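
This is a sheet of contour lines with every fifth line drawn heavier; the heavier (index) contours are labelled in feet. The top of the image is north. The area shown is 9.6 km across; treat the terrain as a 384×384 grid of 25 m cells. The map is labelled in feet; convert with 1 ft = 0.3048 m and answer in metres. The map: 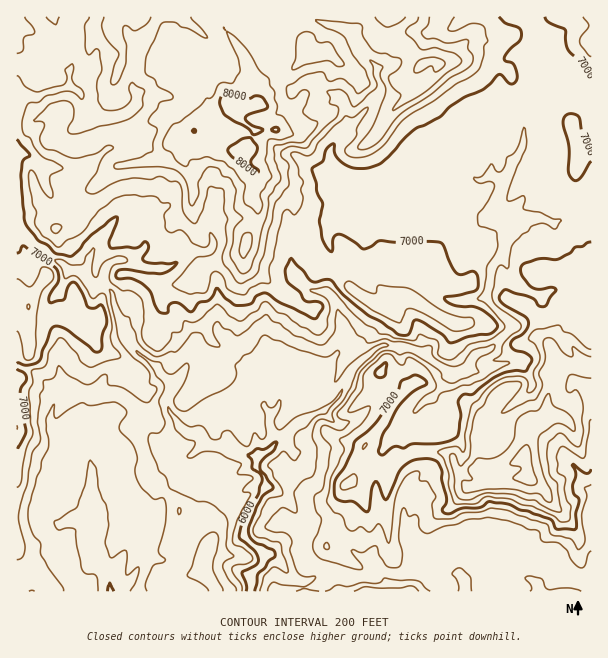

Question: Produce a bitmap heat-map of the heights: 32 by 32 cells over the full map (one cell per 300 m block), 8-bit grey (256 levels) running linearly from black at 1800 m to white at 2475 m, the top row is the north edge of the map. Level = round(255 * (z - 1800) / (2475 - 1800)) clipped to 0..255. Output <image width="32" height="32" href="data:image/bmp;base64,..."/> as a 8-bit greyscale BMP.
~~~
<image width="32" height="32" href="data:image/bmp;base64,Qk02CAAAAAAAADYEAAAoAAAAIAAAACAAAAABAAgAAAAAAAAEAAATCwAAEwsAAAABAAAAAAAAAAAAAAEBAQACAgIAAwMDAAQEBAAFBQUABgYGAAcHBwAICAgACQkJAAoKCgALCwsADAwMAA0NDQAODg4ADw8PABAQEAAREREAEhISABMTEwAUFBQAFRUVABYWFgAXFxcAGBgYABkZGQAaGhoAGxsbABwcHAAdHR0AHh4eAB8fHwAgICAAISEhACIiIgAjIyMAJCQkACUlJQAmJiYAJycnACgoKAApKSkAKioqACsrKwAsLCwALS0tAC4uLgAvLy8AMDAwADExMQAyMjIAMzMzADQ0NAA1NTUANjY2ADc3NwA4ODgAOTk5ADo6OgA7OzsAPDw8AD09PQA+Pj4APz8/AEBAQABBQUEAQkJCAENDQwBEREQARUVFAEZGRgBHR0cASEhIAElJSQBKSkoAS0tLAExMTABNTU0ATk5OAE9PTwBQUFAAUVFRAFJSUgBTU1MAVFRUAFVVVQBWVlYAV1dXAFhYWABZWVkAWlpaAFtbWwBcXFwAXV1dAF5eXgBfX18AYGBgAGFhYQBiYmIAY2NjAGRkZABlZWUAZmZmAGdnZwBoaGgAaWlpAGpqagBra2sAbGxsAG1tbQBubm4Ab29vAHBwcABxcXEAcnJyAHNzcwB0dHQAdXV1AHZ2dgB3d3cAeHh4AHl5eQB6enoAe3t7AHx8fAB9fX0Afn5+AH9/fwCAgIAAgYGBAIKCggCDg4MAhISEAIWFhQCGhoYAh4eHAIiIiACJiYkAioqKAIuLiwCMjIwAjY2NAI6OjgCPj48AkJCQAJGRkQCSkpIAk5OTAJSUlACVlZUAlpaWAJeXlwCYmJgAmZmZAJqamgCbm5sAnJycAJ2dnQCenp4An5+fAKCgoAChoaEAoqKiAKOjowCkpKQApaWlAKampgCnp6cAqKioAKmpqQCqqqoAq6urAKysrACtra0Arq6uAK+vrwCwsLAAsbGxALKysgCzs7MAtLS0ALW1tQC2trYAt7e3ALi4uAC5ubkAurq6ALu7uwC8vLwAvb29AL6+vgC/v78AwMDAAMHBwQDCwsIAw8PDAMTExADFxcUAxsbGAMfHxwDIyMgAycnJAMrKygDLy8sAzMzMAM3NzQDOzs4Az8/PANDQ0ADR0dEA0tLSANPT0wDU1NQA1dXVANbW1gDX19cA2NjYANnZ2QDa2toA29vbANzc3ADd3d0A3t7eAN/f3wDg4OAA4eHhAOLi4gDj4+MA5OTkAOXl5QDm5uYA5+fnAOjo6ADp6ekA6urqAOvr6wDs7OwA7e3tAO7u7gDv7+8A8PDwAPHx8QDy8vIA8/PzAPT09AD19fUA9vb2APf39wD4+PgA+fn5APr6+gD7+/sA/Pz8AP39/QD+/v4A////ADs+NiggESI/TEtUSBwXNzQ6OzozMC82PTg7Pjw5OTw+Rj0qIxgaJDNCTFk8IAwbN0NLUUlMTEFAPD08PDw8Q09PNicgGiQnLkJHVkMfDBw9UWFVU11ORUVAPj9AQ0hUYUYsIh8cJSkvQkpLQBEpOkBJX2VnZ09QUUpFRklRZX5pQicjIB4lLDFARz84IRo3OktkcnpyVFdxem9jbYKdn2lNKyYiISYxOzs4NTInEB44SXCNhH1eX3GruayywsSXblsyKiQiKjY9NzMzMCQRJzM7Y5CKhnJoerDK1dnbuZB5ZTstJSQqNjoyKCkkFgwgIzVTfYyDhYKOprvE1NmujZB3RyslJzE7OTMiGRskHREgOlhuiXx1d3mGsLfC0rWppXtEMy4rMz4/LSgtLjApIx4qQVhugW9scn2rs7vMzsWqc0o/Ozo6RkouQDc0MigkLi8sV2t3emlse5e2rrDEt6l4UkRMTFBYUS4/SD80LywvMDQ2bneAfWFebpivmbeup35nVGBjXV5BQDxJQzcyMTMzNjZXem9qUU9OZXWEtLKzl39fb31mRl9aSEtKQDc1OkNAQEJMTE1mcFdYd4mvq6CdiniLillNc2xcVE5TQURXaFdJXW+CcYKTiHljiJyVhqSLiY2GV1lyenZpYnBdY3aAYWCCmZeSmI6JcHGBhIaDoY97g2VZZX2KkYuAkn+Gg3FlipmbnpWFfnNsgX19hYySmXZjXHF9goqfn5i1oot2goGNi4+OioeBfWhxg4mNjod/cm9sanKAhIuardK1j4KOgYaEjIyMhHt4aGt8f4GEcoSaiXKAgoWQkpmm1sSVjIt+f3t/fn9+eXFrZG5zdnx7naahiYCHjZeln6fHzJ6QhXh0eHp4eHt2amJgY2hrcIKXmaCdjoqPmLesq8/ZqpmFd3BxcnR3eXRsYmRpcXZ2iJWbpa+moKKkvray0+HAoIR3c3Jwcnd3dG1mZ2x2e3uGjZifrL6+vsLTxs3n6sacgHl8fnhxdHNtbGdlbXF8f3+gr7SvsrjF2uTm7PXqv6KXf5aiinlxbm9tbGlqb3qBlK61rbS2usHb7Ozq8O7n1ruRjaqrhXt3c29vbWpxfX6XrbmkpKitwNHa4+/07d7LwLOZnLilioB4c3Jxa3J8e4uYoZqqtqu2xM/Y7/Hw1sS9q6+rrsW4l4N8eHdvbXF3nKWZm6vBscHPz87V4OTRybzCycK2z9TEoY1/fnVubnmnop+gq8C5y9HQy8zd1MzZ3drQtrjI2NjEpIZ9dnF1haukqKOxxrvBz8/IztjLytjg18DAzMu8s66jkIN3dH6XraippbnKx7/FwsrWzMrKz8zEwMrb0LaglJaHgHd7g5E="/>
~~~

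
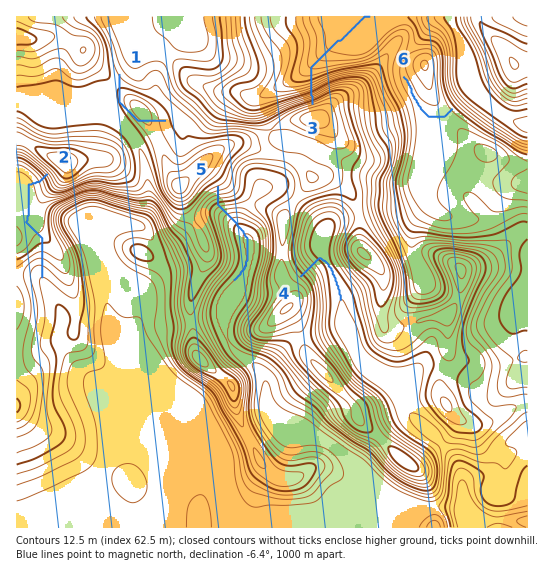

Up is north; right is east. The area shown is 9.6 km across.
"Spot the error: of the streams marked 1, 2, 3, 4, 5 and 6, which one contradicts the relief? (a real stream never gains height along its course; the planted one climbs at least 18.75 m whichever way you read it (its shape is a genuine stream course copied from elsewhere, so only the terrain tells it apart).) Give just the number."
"1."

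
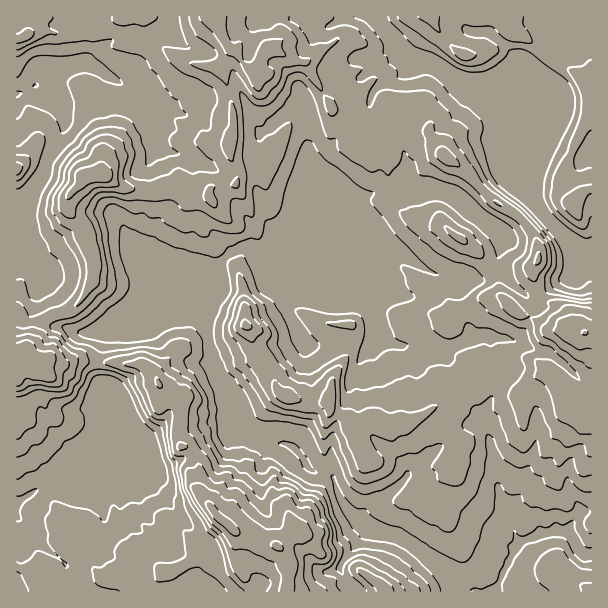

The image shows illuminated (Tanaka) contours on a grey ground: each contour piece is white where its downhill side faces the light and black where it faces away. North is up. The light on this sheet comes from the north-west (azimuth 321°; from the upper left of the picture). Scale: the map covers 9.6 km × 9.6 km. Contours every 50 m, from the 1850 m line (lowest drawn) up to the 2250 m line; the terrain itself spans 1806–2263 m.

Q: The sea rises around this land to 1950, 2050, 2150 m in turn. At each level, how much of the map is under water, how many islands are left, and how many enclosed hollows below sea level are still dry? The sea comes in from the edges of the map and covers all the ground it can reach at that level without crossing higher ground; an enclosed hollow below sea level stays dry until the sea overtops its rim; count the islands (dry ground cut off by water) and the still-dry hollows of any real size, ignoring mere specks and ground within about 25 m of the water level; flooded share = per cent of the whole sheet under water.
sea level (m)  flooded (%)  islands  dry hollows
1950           29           0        0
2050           76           2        0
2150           95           1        0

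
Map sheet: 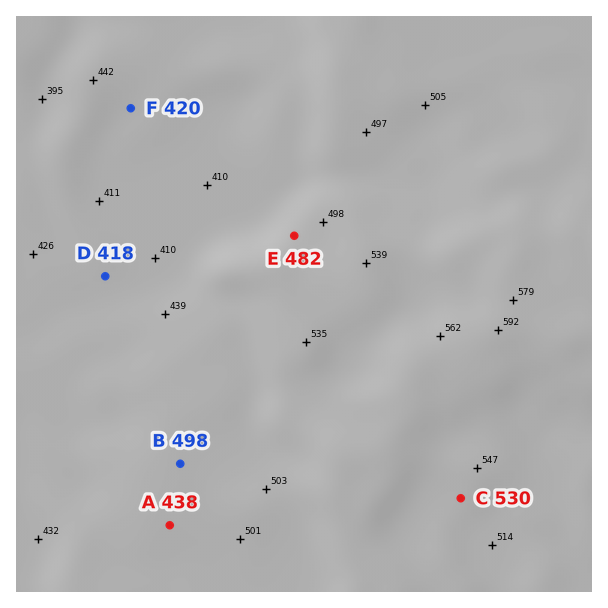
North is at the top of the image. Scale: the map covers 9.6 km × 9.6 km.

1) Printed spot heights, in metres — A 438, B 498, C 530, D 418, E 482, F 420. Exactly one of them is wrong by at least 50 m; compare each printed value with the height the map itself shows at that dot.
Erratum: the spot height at A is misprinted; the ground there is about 501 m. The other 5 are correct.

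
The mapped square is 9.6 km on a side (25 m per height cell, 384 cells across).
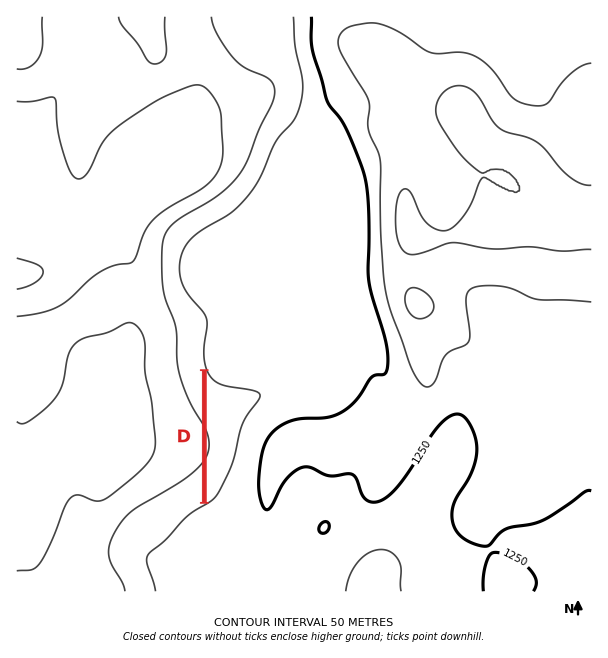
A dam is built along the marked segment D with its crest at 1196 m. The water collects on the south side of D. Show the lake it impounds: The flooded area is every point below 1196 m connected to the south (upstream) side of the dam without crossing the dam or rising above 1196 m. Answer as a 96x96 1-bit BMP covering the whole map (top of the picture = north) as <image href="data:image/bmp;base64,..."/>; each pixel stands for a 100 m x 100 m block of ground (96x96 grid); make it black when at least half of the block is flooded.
<image width="96" height="96" href="data:image/bmp;base64,Qk2+BAAAAAAAAD4AAAAoAAAAYAAAAGAAAAABAAEAAAAAAIAEAAATCwAAEwsAAAIAAAAAAAAA////AAAAAAAAAAAAAAAAAAAAAAAAAAAAAAAAAAAAAAAAAAAAAAAAAAAAAAAAAAAAAAAAAAAAAAAAAAAAAAAAAAAAAAAAAAAAAAAAAAAAAAAAAAAAAAAAAAAAAAAAAAAAAAAAAAAAAAAAAAAAAAAAAAAAAAAAAAAAAAAAAAAAAAAAAAAAAAAAAAAAAAAAAAAAAAAAAAAAAAAAAAAAAAAAAAAAAAAAAAAAAAAAAAAAAAAAAAAAAAAAAAAAAAAAAAAAAAAAAAAAAAAAAAAAgAAAAAAAAAAAAAAAwAAAAAAAAAAAAAAAwAAAAAAAAAAAAAAA4AAAAAAAAAAAAAAA4AAAAAAAAAAAAAAA8AAAAAAAAAAAAAAA8AAAAAAAAAAAAAAA8AAAAAAAAAAAAAAA+AAAAAAAAAAAAAAA+AAAAAAAAAAAAAAA+AAAAAAAAAAAAAAA+AAAAAAAAAAAAAAA/AAAAAAAAAAAAAAA/AAAAAAAAAAAAAAA/gAAAAAAAAAAAAAA/gAAAAAAAAAAAAAA/gAAAAAAAAAAAAAA8AAAAAAAAAAAAAAAgAAAAAAAAAAAAAAAAAAAAAAAAAAAAAAAAAAAAAAAAAAAAAAAAAAAAAAAAAAAAAAAAAAAAAAAAAAAAAAAAAAAAAAAAAAAAAAAAAAAAAAAAAAAAAAAAAAAAAAAAAAAAAAAAAAAAAAAAAAAAAAAAAAAAAAAAAAAAAAAAAAAAAAAAAAAAAAAAAAAAAAAAAAAAAAAAAAAAAAAAAAAAAAAAAAAAAAAAAAAAAAAAAAAAAAAAAAAAAAAAAAAAAAAAAAAAAAAAAAAAAAAAAAAAAAAAAAAAAAAAAAAAAAAAAAAAAAAAAAAAAAAAAAAAAAAAAAAAAAAAAAAAAAAAAAAAAAAAAAAAAAAAAAAAAAAAAAAAAAAAAAAAAAAAAAAAAAAAAAAAAAAAAAAAAAAAAAAAAAAAAAAAAAAAAAAAAAAAAAAAAAAAAAAAAAAAAAAAAAAAAAAAAAAAAAAAAAAAAAAAAAAAAAAAAAAAAAAAAAAAAAAAAAAAAAAAAAAAAAAAAAAAAAAAAAAAAAAAAAAAAAAAAAAAAAAAAAAAAAAAAAAAAAAAAAAAAAAAAAAAAAAAAAAAAAAAAAAAAAAAAAAAAAAAAAAAAAAAAAAAAAAAAAAAAAAAAAAAAAAAAAAAAAAAAAAAAAAAAAAAAAAAAAAAAAAAAAAAAAAAAAAAAAAAAAAAAAAAAAAAAAAAAAAAAAAAAAAAAAAAAAAAAAAAAAAAAAAAAAAAAAAAAAAAAAAAAAAAAAAAAAAAAAAAAAAAAAAAAAAAAAAAAAAAAAAAAAAAAAAAAAAAAAAAAAAAAAAAAAAAAAAAAAAAAAAAAAAAAAAAAAAAAAAAAAAAAAAAAAAAAAAAAAAAAAAAAAAAAAAAAAAAAAAAAAAAAAAAAAAAAAAAAAAAAAAAAAAAAAAAAAAAAAAAAAAAAAAAAAAAAAAAAAAAAAAAAAAAAAAAAAAAAAAAAAAAAAAAAAAAAAAAAAAAAAAAAAAAAAAAAAAAAA="/>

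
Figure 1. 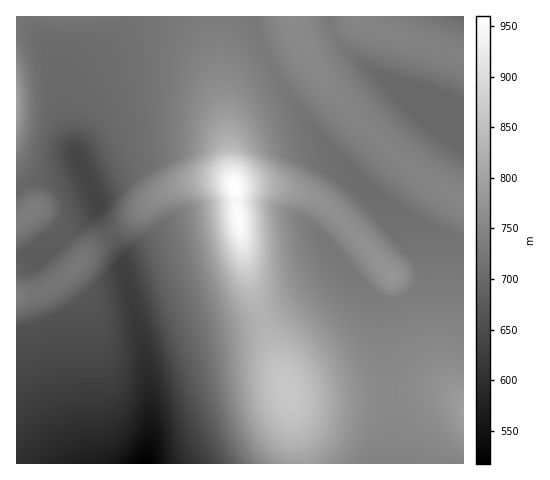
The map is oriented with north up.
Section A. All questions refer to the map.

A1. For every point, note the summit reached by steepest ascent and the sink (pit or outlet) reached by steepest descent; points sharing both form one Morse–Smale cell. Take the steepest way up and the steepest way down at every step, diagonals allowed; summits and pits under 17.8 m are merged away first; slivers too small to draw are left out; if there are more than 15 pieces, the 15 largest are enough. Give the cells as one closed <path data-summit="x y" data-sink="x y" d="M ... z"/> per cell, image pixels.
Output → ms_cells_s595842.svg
<path data-summit="287 391" data-sink="144 463" d="M343 260l-13 15-16 13-47 28-23 8-52 13-37 14-8 6 4 60-6 47 244-1 3-15 0-34-12-113z"/><path data-summit="235 187" data-sink="144 463" d="M227 180l-26 0-27 8-17 9-24 22-23 16 13 20-1 11 11 35 13 60 1-4 8-6 51-19 56-14 22-10 39-27 20-21 31 35 7 5 9 2 10-2-7-23-40-46-30-27-14-8-22-7-14-3-37 2-4-5z"/><path data-summit="235 187" data-sink="99 207" d="M214 16l-83 0-3 10-6 8-47 30-8 7-5 11 0 19 5 28 11 30 20 43 0 12 13 20 22-15 24-22 17-9 27-8 26 0 7 3-4-22z"/><path data-summit="17 297" data-sink="144 463" d="M110 234l-15 11-24 27-19 15-14 7-22 3 1 167 127 0 2-2 5-45-4-55-25-96 1-11z"/><path data-summit="235 187" data-sink="364 181" d="M253 16l-39 1 5 58 15 111 2 2 45 0 23 5 16 9 14 10 19 19 40 46 6 22 8-2 9-9 5-11-5-56-35-25-28-25-45-51-33-49z"/><path data-summit="292 17" data-sink="463 106" d="M357 16l-64 0-1 3 8 21 10 21 41 51 59 56 28 20 25 12 1-141-101-35-5-3z"/><path data-summit="292 17" data-sink="364 181" d="M292 16l-37 0-1 2 21 53 33 49 35 41 38 35 36 24 46 20 1-39-26-13-28-20-59-56-41-51-10-21z"/><path data-summit="17 103" data-sink="99 207" d="M130 16l-114 1 0 165 4 7 11-6 22-3 29-11-18-53-2-34 5-11 8-7 47-30 7-10z"/><path data-summit="463 412" data-sink="144 463" d="M379 298l13 116 0 34-3 15 74 1 1-62-27-25-14-16-13-25-10-35-10 1z"/><path data-summit="463 412" data-sink="364 181" d="M418 220l-2 1 0 9 5 32 0 15-5 11-9 9-7 3 2 12 11 30 10 19 14 15 26 25 1-160-26-10z"/><path data-summit="35 209" data-sink="99 207" d="M83 170l-30 10-22 3-10 6 14 20-19 13 1 33 11-2 12 9 54-47 5-9z"/><path data-summit="17 297" data-sink="99 207" d="M97 211l-9 10-48 41-12-9-12 3 1 40 21-2 14-7 19-15 24-27 15-11z"/><path data-summit="292 17" data-sink="463 17" d="M463 16l-105 0 0 5 105 37z"/><path data-summit="35 209" data-sink="144 463" d="M20 189l-4 3 1 29 18-12z"/>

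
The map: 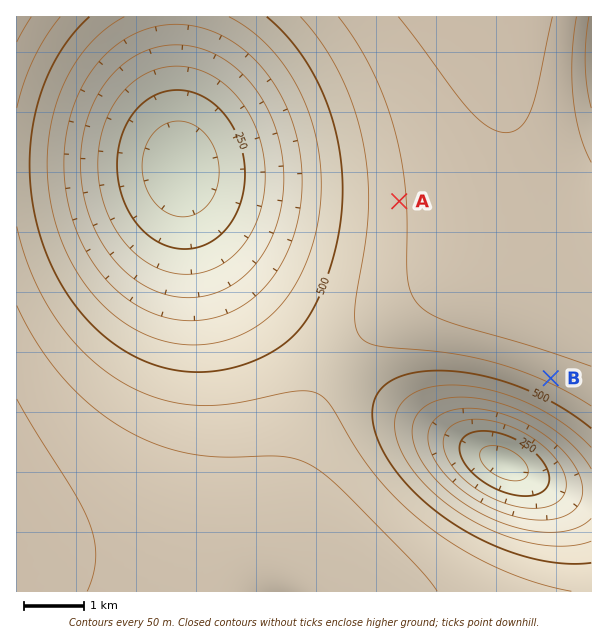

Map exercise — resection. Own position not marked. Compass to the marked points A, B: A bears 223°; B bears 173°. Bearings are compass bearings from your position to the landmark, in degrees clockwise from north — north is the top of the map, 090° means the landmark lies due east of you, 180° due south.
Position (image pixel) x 514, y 78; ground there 660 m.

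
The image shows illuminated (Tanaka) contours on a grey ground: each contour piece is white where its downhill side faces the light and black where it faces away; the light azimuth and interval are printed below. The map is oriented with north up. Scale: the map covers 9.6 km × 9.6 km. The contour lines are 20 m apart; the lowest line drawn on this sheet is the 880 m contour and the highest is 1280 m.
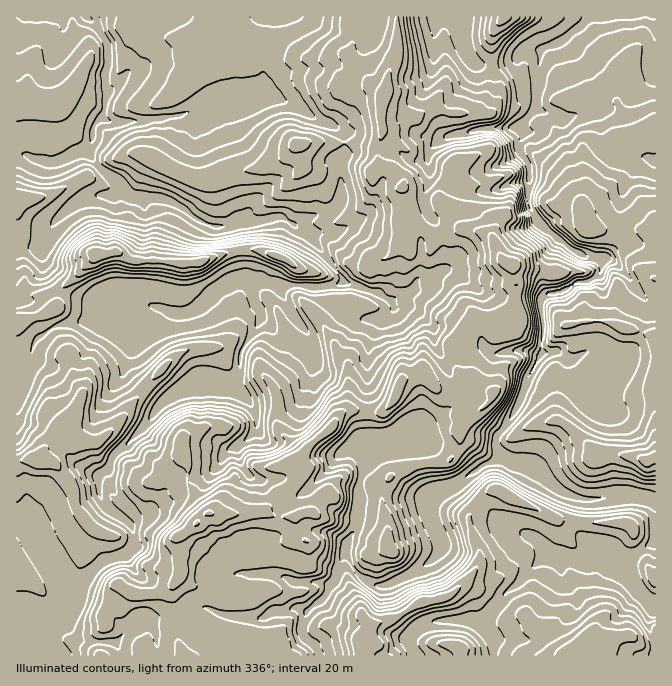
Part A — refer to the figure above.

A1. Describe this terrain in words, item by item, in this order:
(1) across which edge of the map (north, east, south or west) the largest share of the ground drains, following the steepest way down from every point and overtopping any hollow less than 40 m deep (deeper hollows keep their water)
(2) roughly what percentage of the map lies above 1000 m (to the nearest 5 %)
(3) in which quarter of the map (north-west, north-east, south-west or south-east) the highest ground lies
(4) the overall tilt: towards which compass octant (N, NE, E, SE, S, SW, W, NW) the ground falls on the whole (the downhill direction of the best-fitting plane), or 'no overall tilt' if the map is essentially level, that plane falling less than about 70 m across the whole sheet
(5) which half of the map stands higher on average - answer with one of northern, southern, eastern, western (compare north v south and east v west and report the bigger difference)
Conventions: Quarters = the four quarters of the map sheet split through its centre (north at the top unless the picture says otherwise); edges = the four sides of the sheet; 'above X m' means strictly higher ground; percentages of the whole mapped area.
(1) The largest share of the runoff leaves by the northern edge.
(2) About 75 % of the map lies above 1000 m.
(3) The highest ground is in the south-west quarter.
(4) The general tilt is down to the north (the land rises towards the south).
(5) Taken as a whole, the southern half is higher than the northern.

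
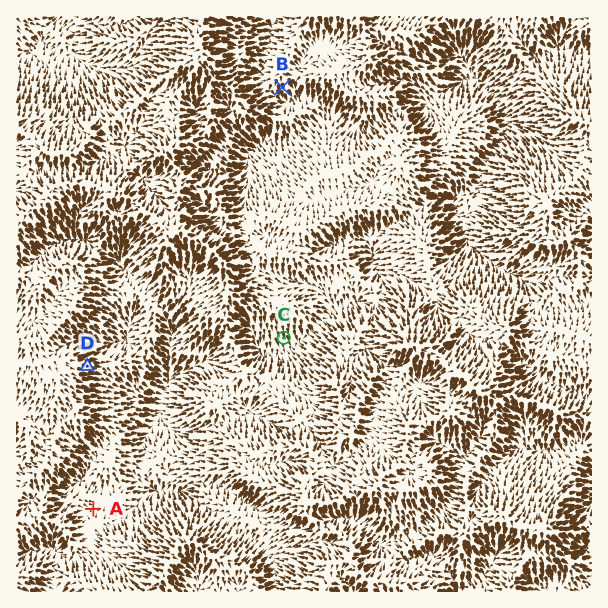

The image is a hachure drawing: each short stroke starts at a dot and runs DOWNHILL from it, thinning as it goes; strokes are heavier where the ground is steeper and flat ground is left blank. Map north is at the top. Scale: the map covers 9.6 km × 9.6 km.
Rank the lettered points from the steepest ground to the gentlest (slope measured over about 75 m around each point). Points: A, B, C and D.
D B C A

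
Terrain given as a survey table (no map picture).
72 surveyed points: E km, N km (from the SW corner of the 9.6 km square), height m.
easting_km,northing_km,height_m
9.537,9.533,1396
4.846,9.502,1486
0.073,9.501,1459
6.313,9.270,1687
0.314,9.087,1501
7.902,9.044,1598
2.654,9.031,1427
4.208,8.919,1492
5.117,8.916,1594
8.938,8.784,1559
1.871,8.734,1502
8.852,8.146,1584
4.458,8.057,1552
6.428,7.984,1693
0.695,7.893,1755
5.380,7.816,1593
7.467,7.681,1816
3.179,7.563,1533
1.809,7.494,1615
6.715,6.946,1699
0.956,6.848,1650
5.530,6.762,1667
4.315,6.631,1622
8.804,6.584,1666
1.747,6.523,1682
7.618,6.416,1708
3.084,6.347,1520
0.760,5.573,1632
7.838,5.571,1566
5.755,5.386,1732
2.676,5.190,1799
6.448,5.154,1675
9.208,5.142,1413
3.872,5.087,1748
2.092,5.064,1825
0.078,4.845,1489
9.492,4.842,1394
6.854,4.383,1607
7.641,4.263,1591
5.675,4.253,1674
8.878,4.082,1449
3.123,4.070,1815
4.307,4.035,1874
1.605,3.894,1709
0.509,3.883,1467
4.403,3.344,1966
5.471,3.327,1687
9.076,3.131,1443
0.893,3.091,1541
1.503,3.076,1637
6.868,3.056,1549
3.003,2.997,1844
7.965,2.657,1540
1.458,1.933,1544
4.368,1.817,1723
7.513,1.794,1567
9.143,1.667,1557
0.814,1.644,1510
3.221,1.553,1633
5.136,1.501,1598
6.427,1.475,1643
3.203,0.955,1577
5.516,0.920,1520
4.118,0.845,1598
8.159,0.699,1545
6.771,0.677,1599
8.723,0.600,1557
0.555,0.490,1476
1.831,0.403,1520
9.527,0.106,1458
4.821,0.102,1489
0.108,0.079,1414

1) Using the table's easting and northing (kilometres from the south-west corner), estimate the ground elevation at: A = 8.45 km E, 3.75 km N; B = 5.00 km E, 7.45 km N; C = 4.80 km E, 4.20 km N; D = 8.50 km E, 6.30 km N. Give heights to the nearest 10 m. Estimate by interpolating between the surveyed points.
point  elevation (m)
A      1450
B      1530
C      1870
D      1590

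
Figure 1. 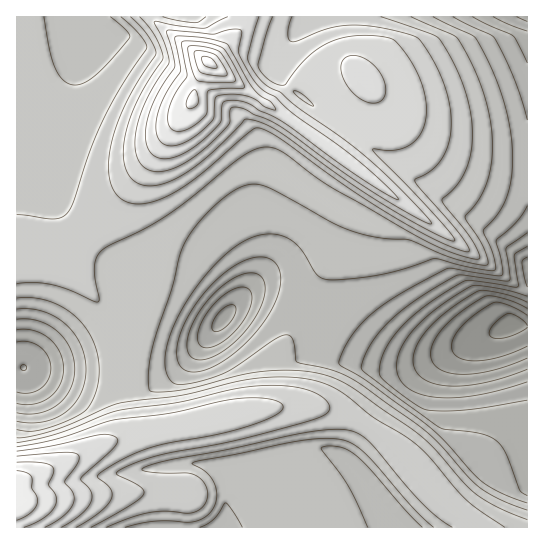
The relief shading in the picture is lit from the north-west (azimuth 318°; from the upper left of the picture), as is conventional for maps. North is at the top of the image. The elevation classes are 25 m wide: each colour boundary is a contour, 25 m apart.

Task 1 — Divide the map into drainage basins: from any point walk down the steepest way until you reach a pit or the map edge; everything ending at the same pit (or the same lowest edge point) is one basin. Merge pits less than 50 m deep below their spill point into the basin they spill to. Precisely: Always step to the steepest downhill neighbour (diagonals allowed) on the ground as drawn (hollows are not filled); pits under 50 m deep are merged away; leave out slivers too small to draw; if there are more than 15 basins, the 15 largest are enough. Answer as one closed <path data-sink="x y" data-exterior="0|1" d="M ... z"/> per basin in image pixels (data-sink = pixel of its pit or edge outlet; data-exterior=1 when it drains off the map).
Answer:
<path data-sink="515 322" data-exterior="0" d="M333 16l-316 0-1 249 18 2 16-2 61-58 32-37 48-65 2-4 2-14 14-26 160 117-16 24-41 97-16 28-24 34 0 36-5 10 40-2 24 4 19 7 19 11 22 17 56 60 23 16 5 8 52 0 1-361-42-3-27-7-26-12-20-13-25-23-43-51-8-19z"/><path data-sink="223 318" data-exterior="0" d="M209 61l-14 26-2 14-56 76-58 62-29 26-9 2 18 5 22 12 22 22 13 23 7 30-2 24-2 8 4 42-4 6 138-28 9-3 3-3 3-8 0-36 24-34 16-28 41-97 16-24z"/><path data-sink="215 527" data-exterior="1" d="M307 405l-30 2-27 4-57 13-60 11-31 9-44 23-39 16-3 3 0 41 459 0-5-7-17-11-21-20-16-20-38-36-20-13-15-7z"/><path data-sink="527 17" data-exterior="1" d="M527 16l-193 0-1 7 7 24 5 11 43 51 30 27 28 16 23 8 26 5 32 2z"/><path data-sink="23 367" data-exterior="0" d="M33 265l-17 1 1 219 78-38 20-7 8-7 0-15-4-16 4-43-3-18-9-23-15-20-15-14-22-12z"/>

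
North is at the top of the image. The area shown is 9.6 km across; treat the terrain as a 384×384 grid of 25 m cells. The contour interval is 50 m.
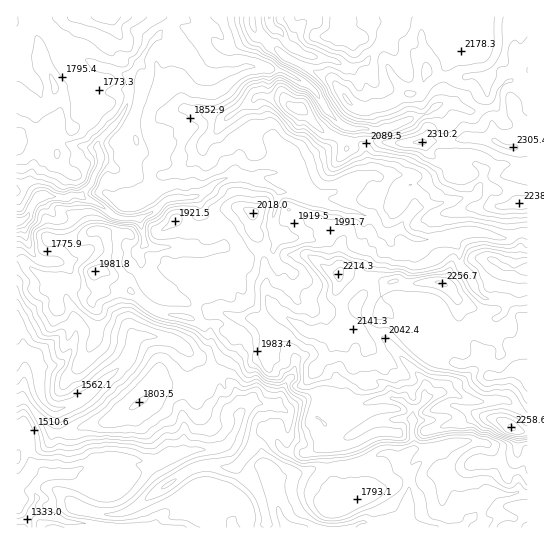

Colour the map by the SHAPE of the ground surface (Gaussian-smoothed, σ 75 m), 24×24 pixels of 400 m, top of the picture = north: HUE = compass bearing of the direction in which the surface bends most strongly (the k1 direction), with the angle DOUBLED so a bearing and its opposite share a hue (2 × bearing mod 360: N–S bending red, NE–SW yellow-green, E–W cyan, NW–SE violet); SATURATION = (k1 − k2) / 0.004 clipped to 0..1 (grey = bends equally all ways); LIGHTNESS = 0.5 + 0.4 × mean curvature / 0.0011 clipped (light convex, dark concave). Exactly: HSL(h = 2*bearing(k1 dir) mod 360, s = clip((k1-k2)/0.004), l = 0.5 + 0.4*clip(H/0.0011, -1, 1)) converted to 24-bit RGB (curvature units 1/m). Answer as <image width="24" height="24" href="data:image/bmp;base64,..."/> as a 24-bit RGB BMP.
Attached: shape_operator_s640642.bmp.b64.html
<image width="24" height="24" href="data:image/bmp;base64,Qk32BgAAAAAAADYAAAAoAAAAGAAAABgAAAABABgAAAAAAMAGAAATCwAAEwsAAAAAAAAAAAAAG30quXcniUYRb+0AtzT/3Tc3LGApjqhOiqevj4miUFSE1OG0XzF2eyk94tdKoLgfMk4WX308Tzxwq3VTdK5VPXp5dLuSX6m2yDymaZXCst3Ld05GQ041pk+59tXuOItLYHVcdGFbYDlNmteOTkB3iqK6kqiQqZCyybPXhYy5MUFjlKN9jmpubI9bXWklgI4krr1sOVsgUE0ehYJaf3d0R2hVQ5VO9tPzrnHda2bMlNu1dUluVjwuSl0efYw9W3JGjodxpIt/SzOGrp21rWezt3yibYm2fmW/1FfFyXmFnKNuP1UtRUYkVlArUIUpFScOXmkYRnUd3H+jeSuEep/e7M/xoZLZgmDZOG8fPjYXL1EeQV8gMXNAwpFvXBU1pYMnTyZL1vXr3cvx0qvoqqPQnbzHgYWsRW6WrraPhrqwIUVc1q/JNE6TwW1qsbuTYnKKsn/RzdPzOB3899TwySvdexQgaHfbz+j8eerFekMUGjcPdFal3LTZyabIpJSoTD+BrMKYd3pTGTkzo68+KQ8akcJGqJ+CimJpo55H09I5ChRTaaLhfYzOTr3oXudbVhIWxpB8cSOY3LKmCikTR3xUvZCnwaGoZ2WotZK2sHyomTJaWjYfFHlr7OGVVHo6ekpVyMF+cUslbcVtGCgLMioQuEpCfKRATKtqq0tfJzta3oeHxpeiFD4mN19J08KzbnqYhFOGq0puk0+309fxZo7MOMjPzYW8Zp6lm2eCps/NehdimqPTlbTbXtTEboPEmZrOejdENG0wQbdd2buzkKawH0xSl65ESRwZWDcpnXZbUaSjxM2VfUNtUXY6nrhubYaYj7+aWxxJi9DEhZ+baXtrfauDdVmFl5BgWT5r2sK4Nn5pvKxEi45TLxcljVYwaqLUmdfiT6mzd2rDh82AV2a7sNXimW20tou2qz13Y7SxfZeLfnt8kHVhXndUU3twr3qnNj1/pMyWajKZ6+jSo0WmY6/Xnd3lUpuoU1+Ze7W8SGNtvm5dgbuWaDlaqExPa5BRWXuRqYppcWhWXkhCls6FVIPRhCglXXsyO4Ofv9fdTzuq0a2ScrK+caO5fVNwiXeKZpN0fKWFSEx0r9OWeFB7WjJEqnhHrc6eRoi22Nrzoa7v1tT32PPnKwglsZWMhnifdrboX0EcR10of8hawJN6MkRjmZS4eYGoiZ1rim5raU9vmMRmjCmsmLXlruTq1KGwRqJIVlwyRzYhOkojtRRjurjq2ejykpvYkRms3N3vjH3Wh3zQstzqREjn2CJAXn86ZpRodmFmgFRoiNOBHlIyZ2sldmk2sKxhnIJhXy5Ck1Q4anYrGi0PUXYUKx4IPEAQAzAQ17RxSLK3puGsMwAAMyIADJdI79rxcFXFrmOtk73BnNSBUz++oc3bj8HMmkM1Txoowot8MJSp2L7ixJvbk1e/s4S9klqJ4+cpJC0GLDECNQEApePhxLXYTijWJTgHHi4KZbKvq9DAzoqlF45SXjMmXkwnXF2akZy5p4i0i0+neXU6ZWgoLZJgyGlwrGzVuU2AiJnD3OjvAXSExYtzgGddp4WwuIm/r4KjI4EsUUgaVE8hZpZed1F62HV5LFohQFEpS1QqcUMsg2c5v93UTUuyV6lWo3OwnHuzn8HBgaldVBRiq5VKgJV/ZnJdgGePyqGnjmeGbIaglZ6ucF6FVjpLaJhF8tnnbze4qXHGaoy/itiuf3FJYEQ+a6daVLyZe4JZWXRJyYGLiFm4F4VwroCVj3dxWHJfkX5O1pKXSXBQZGFMXiA8RqdSz/zxihkAZ48AALIzpnbn473rg3PGmpXYjLXHlmSIkLu6jFirYKdus4SoRILBMnuYlYmijoq1ibrOkZDW8KjmcD2Pjrna1PfqMwAu5rmd2NvztpLXDjULNGUTi4NBXEkrjnA3hqx5oW1wvI5sZmOgb3SjubB/JkeLbZNxe55tY2hSOEs8YJ+zxMLx1fbkMgEJWw6d0PTfb0VlqU1zzq3ilVyyW2aYfa6fQLGco1pZflJ6ms+ScFd0gm9RqWFDIWVJoadsi5SAdlBfeHhNKEMUKyIISyQAaNv/Z++GPxoPNHhxoMyZdUV3pcuhWIWpd4CzwoWmU4GIaHyQspBybUpPgFlfqqyLgMHBOY1te0xZd26JkX2rv0mel9fkiO3/YQ8gvHA/pdS+Pq+eQ4NYeaaAnohmem91Y3Jmon1dj2yEoqZ1gEd2oYWukXm2otWeilKkUHeeWJeYgmuXbUqAnoG8S+xytiWUX8CitWSwobyKoWyFS2x6a5RflWhqhH14dG16o5djk4WA"/>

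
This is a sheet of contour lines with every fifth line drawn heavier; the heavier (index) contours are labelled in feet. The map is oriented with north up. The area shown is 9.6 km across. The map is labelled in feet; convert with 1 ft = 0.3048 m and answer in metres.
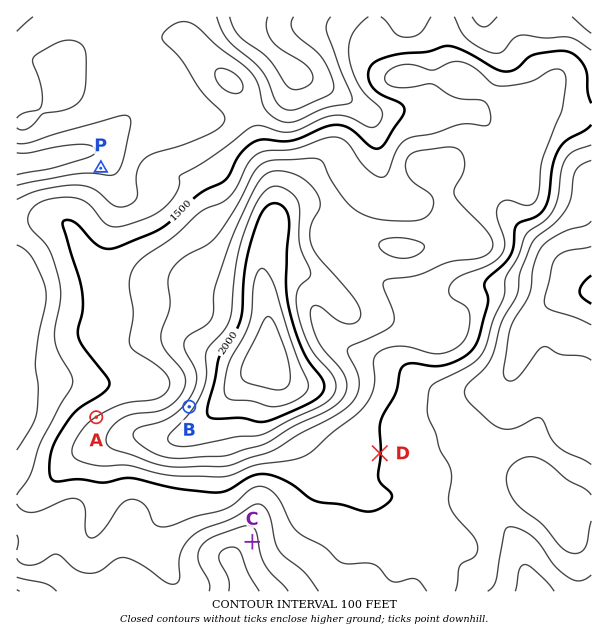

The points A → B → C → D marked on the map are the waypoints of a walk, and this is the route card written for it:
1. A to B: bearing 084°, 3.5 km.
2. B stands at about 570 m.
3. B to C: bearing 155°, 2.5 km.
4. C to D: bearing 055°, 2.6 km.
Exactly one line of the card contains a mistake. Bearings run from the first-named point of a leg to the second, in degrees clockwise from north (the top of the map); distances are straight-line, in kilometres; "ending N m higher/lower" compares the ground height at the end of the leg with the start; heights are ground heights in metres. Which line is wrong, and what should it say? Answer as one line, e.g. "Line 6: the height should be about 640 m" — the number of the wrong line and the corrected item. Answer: Line 1: the distance should be 1.6 km.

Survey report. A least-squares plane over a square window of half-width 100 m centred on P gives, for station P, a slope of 5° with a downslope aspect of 357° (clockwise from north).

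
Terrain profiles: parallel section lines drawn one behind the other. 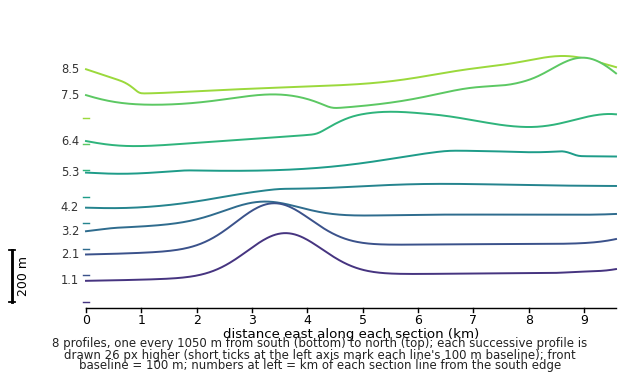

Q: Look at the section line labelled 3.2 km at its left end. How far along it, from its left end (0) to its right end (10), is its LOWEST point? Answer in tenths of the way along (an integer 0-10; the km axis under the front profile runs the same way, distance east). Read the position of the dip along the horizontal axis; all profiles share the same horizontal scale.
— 0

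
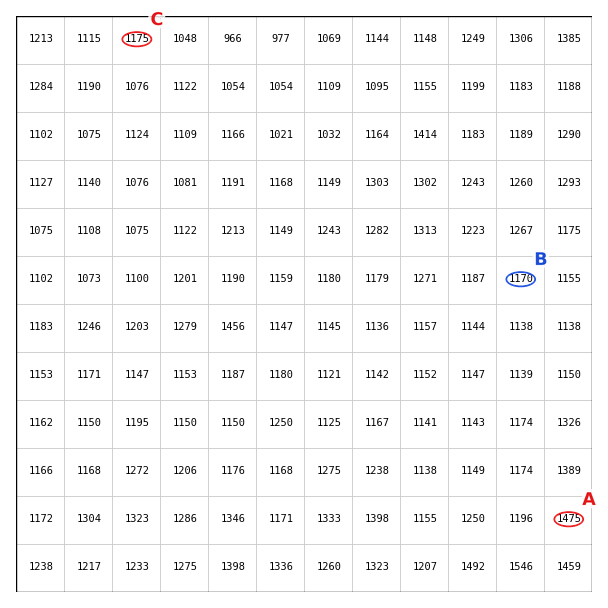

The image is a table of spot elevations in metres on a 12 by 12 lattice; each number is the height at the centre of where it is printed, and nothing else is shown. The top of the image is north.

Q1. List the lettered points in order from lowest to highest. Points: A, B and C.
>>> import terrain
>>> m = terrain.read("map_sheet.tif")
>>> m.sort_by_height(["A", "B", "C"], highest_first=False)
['B', 'C', 'A']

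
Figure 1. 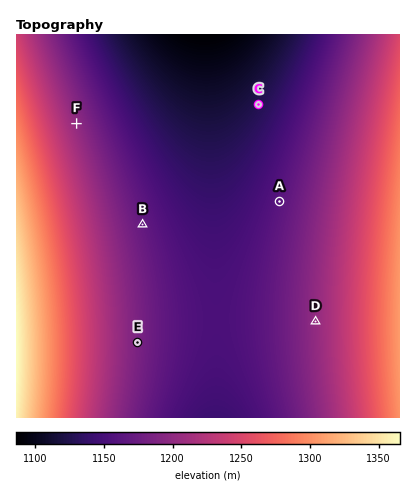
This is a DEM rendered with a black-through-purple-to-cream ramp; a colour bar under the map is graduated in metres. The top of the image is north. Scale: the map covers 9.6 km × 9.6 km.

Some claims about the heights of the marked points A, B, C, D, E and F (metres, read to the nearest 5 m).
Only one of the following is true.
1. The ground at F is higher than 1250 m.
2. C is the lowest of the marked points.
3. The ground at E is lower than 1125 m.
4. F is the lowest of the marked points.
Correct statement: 2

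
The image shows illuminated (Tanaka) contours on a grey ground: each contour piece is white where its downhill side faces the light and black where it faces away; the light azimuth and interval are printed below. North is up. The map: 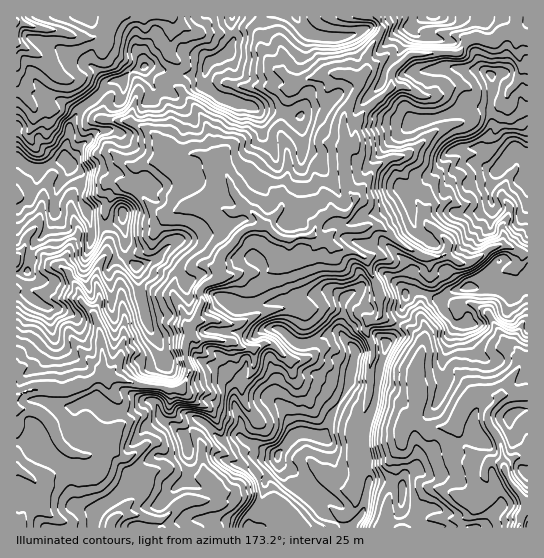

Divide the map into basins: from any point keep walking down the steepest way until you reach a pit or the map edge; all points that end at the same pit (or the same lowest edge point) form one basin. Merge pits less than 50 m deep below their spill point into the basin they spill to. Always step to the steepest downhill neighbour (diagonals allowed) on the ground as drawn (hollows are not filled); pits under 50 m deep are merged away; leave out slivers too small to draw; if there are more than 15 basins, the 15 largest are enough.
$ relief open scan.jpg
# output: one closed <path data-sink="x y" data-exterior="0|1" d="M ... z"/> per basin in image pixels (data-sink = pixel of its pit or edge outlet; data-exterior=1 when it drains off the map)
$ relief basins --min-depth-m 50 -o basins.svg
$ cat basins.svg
<path data-sink="17 527" data-exterior="1" d="M527 16l-294 0-2 11 2 14-2 8-5 6-15 6-8 15-24-1-30-10-14 4-5 3-8 9-5-1-11 4-15 17-12 9-10 16-4 34-27 9-7-1-10-8-5-1 1 369 76 0 3-15 28-23 7-15 7-7 19-12 20 0 10-5 2 15-2 15-11 9 13 27 6 2-37 6-3 3 197-1 11-14 6-30-4-17 0-35 11-32 4-33 5-20 8-11 8-18 4-23 10-3 24 9 12-9 16-4 22 0 21 8 18-6z"/><path data-sink="519 527" data-exterior="1" d="M489 287l-22 0-16 4-12 9-24-9-10 3-4 23-8 18-8 11-5 20-4 33-11 32 0 35 4 17-6 30-11 13 1 2 175-1 0-237-6-1-12 6z"/><path data-sink="17 22" data-exterior="1" d="M231 16l-214 0-1 142 10 7 12 4 27-9 4-34 10-16 12-9 15-17 11-4 5 1 8-9 5-3 14-4 30 10 24 1 8-15 15-6 5-6 2-8-2-14z"/><path data-sink="110 527" data-exterior="1" d="M187 451l-10 5-20 0-19 12-7 7-7 15-28 23-3 14 61 1 4-3 25-5 11 0-5-3-13-27 11-9 2-15z"/>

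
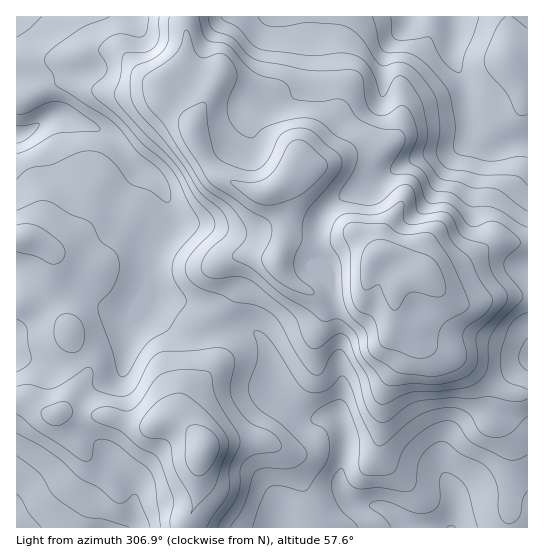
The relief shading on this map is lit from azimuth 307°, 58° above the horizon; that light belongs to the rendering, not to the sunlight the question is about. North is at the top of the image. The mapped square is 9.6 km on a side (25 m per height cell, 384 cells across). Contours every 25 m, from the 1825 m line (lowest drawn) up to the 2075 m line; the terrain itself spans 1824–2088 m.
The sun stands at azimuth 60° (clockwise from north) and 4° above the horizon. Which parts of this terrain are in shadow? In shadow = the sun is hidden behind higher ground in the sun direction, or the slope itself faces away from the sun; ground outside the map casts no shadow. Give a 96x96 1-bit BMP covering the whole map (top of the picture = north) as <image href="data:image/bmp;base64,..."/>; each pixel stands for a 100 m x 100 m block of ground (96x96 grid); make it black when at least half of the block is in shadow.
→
<image width="96" height="96" href="data:image/bmp;base64,Qk2+BAAAAAAAAD4AAAAoAAAAYAAAAGAAAAABAAEAAAAAAIAEAAATCwAAEwsAAAIAAAAAAAAA////AAAAAAAAAH/+AAAAAAAADAAAAD/8AAAAAAAAAAAAAB/8AAAAAAAAAAAAAB/8AAAAAAAAAAAAAB/+AAAAAAOAAAAAAA//AAAAAA8AAAAAAA//gAAAAA8AAAAAAA//gAAABwwAAAAAAA//gAAABwAAAAAB8A//gAAABwAAAAAP+Af/gAAAB4AAAAA/+A//gAAAB4AAA8D/8H//gAAAB4AA/+D/8P//gAAAB4AB/+D/4P//gAAAB8AB/8D/wP+PgAAAD8AB/4D/AP+HAAAAH+AA/4D+Af8AAAAAH+AA/wD+Af8AAAAAP/AA/gD8AAAAAAAAf/AAfgD4AAAAAAAB//AAfABgAAAAAAAB//AA/AAAAAAAAAAD//AA+AAAAAAAAAAH//AQ+AAAAAAAAAAf//B/8AAAAAAAAAAf//D/4AAAAAAAAAAf//j/AAAAAAAAAAA///x+AAAAAAEAAAB///48AAAAAAAAAAD///4AAAAAAAAAAAH+//4AAAAAAAAAAAH+//wAAAAAAAAAAAH+f/gAAAAAAAAAAAP+f/gAAAAAAAAAAAP+f/gAAAAAAAAAAAf8f/gAAAAAAAAAAB////gAAAAAAAAAAH////gAAAAAAAAAAP////gAAAAAAAAAAf////gAAAAAAAAAB////4gAAAAAAAAAH///f4AAAAAAAAAMH//+P4AAAAAAAAA/3//8P4AAAAAAAAA/9//wf4AAAAAAAAA/8//gf4AAAAAAAAAf8f/Af4AAAAAAAAAf4P+Af4AAAAAAAAAPwH+AP4AAAAAAAAAHAB8AP4AAAAAAAAAAAAQAP4AAAACAAAA8AAAAf4AAAACAAAB/AAAAfwAAAAAAAAD/4AAAfgAAAAAAAAH//AAAPAAAAAAAAAP//4AAPAAAAAAAAAP//+AAGAAAAAAAAAf///wAAAAAAAAAAAf///4AAAAAAAAAAA////4AAAAAAAAAAB////4AAAAAAAAAAB////wAAAAAAAAAAD////AAAAAAAAAAAH///8AAAAAAAAAAAH///wAAAAAAAAAAAP///AAAAAAAAAAAAP//8AAAAAAAAAAAAP//8AAAAAAAAAAAAP//4AAAAAAAAAAAAf//wAGAAAAAAAAAB///wAHAAAAAAAAAH///gAHAAAAAAAAAP///gAAAAAAAAAAAf///AAAAAAAAAAAA////AAAAAAAAAAAB///+AAAAAAAAAACH///4AAAAAAAAAAAH///wAAAAAAAAAAAH///gAAAAAAAAAAAD///AAAAAAAAAAAAB//+AAAAAAAAAAAAA+P+AAAAAAAAAAAAAAH8AAAAAAAAAAAAAAH8AAAAAAAAAAAAAAH4AAAAAAAAAAAAAAPwAAAAAAAAAAAAAAPgAAAAAAAAAAAAAAHAAAAAAAAAAAAAAACAAAAAAAAAAAAAAAABgAAAAAAAAAAAAAAH4AAAAAAAAAAAAAAH8AAAAAAAAAAAAAAP8AAAAAAAAAAAAAAH8AAAAAAAAAAAAAAH8AAAAAAAAAAAAAAD4AAAAAAAAAAA="/>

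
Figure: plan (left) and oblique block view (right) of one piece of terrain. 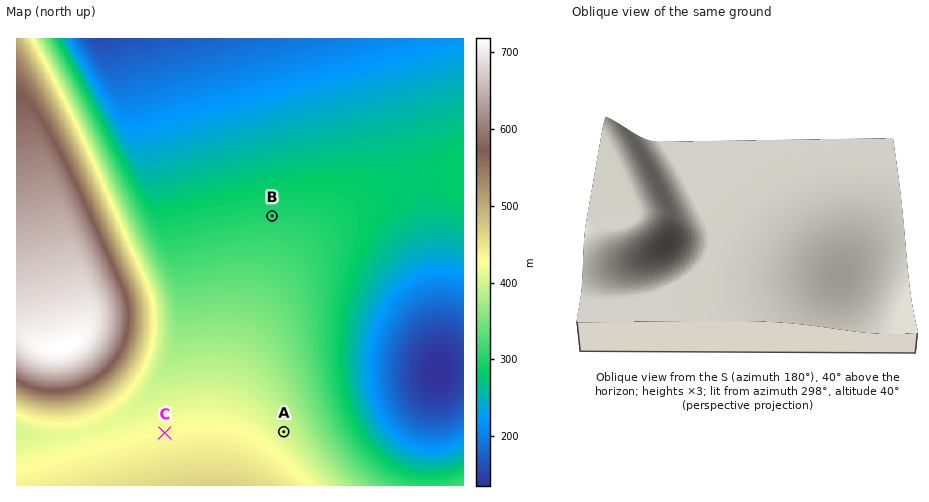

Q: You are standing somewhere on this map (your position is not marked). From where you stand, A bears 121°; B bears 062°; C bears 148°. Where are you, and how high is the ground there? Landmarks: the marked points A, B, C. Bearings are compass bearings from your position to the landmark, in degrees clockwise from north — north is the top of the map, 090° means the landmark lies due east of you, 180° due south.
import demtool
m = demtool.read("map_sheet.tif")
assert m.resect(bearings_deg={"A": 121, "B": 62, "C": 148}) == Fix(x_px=89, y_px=314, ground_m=705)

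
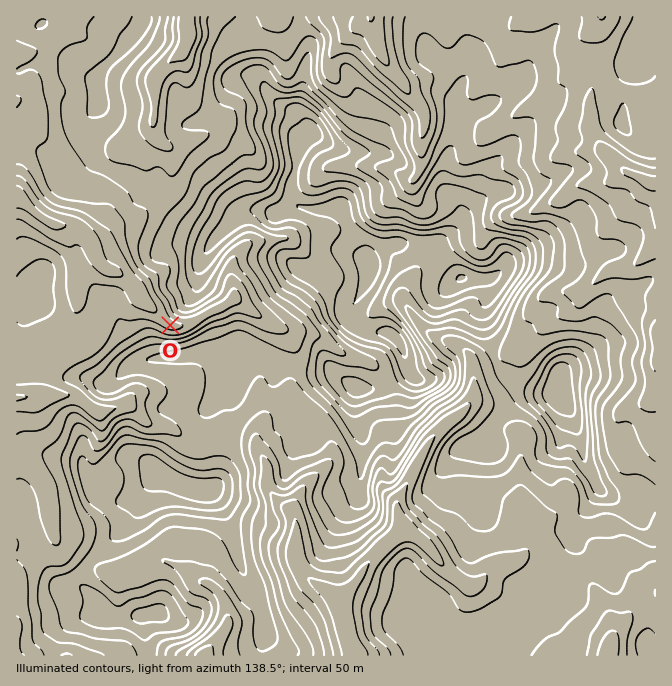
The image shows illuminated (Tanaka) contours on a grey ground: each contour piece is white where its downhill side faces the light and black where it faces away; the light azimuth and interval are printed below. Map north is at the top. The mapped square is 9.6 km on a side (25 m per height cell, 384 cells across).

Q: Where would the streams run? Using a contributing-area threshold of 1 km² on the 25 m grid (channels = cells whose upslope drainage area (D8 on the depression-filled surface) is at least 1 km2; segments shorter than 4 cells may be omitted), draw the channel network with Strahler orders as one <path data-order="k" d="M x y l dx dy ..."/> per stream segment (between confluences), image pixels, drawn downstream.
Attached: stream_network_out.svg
<path data-order="1" d="M617 627l-2 1-1 9-2 1 0 6-3 6 0 5"/><path data-order="3" d="M342 617l0 3 2 2 0 5 3 5 0 3 1 2 0 3 4 7 0 8"/><path data-order="2" d="M465 584l-1 0-7-7-2 0-20-20 0-2-7-7 0-1-8-9-2 0-3-3-3-1-7 0-1 1-6 0-6 3"/><path data-order="1" d="M155 564l2-2 12 0 1 2 4 0 6 3 4 3 1 0 9 8 15 6 3 3 2 0 8 8 3 7 0 5 2 1 0 17-5 7 0 2-5 4 0 2-10 10-2 5-1 0"/><path data-order="2" d="M392 538l-25 26 0 1-7 9-2 4-16 17 0 22"/><path data-order="1" d="M50 520l0-8-2-2 0-8-1-2 0-7-2-1 0-4-3-6-4-4 0-1-13-14-3-1-5 0 0-2"/><path data-order="2" d="M294 514l1 3 0 40 2 1 0 4 3 6 17 17 1 0 4 3 6 4 6 5 1 0 0 5 3 5 0 3 4 7"/><path data-order="1" d="M522 508l5 10 0 6 1 1 0 20-1 2 0 3-10 10-3 0-2 2-5 0-2 2-3 0-7 3-18 18-9 0-3-1"/><path data-order="1" d="M302 490l-5 7-2 8-1 2 0 7"/><path data-order="1" d="M257 443l0 4 10 18 0 20 3 7 17 16 1 0 6 6"/><path data-order="1" d="M172 428l-3-1-10 0-2-2-5 0-3-2-19-18-6 0"/><path data-order="1" d="M629 408l3 0 2-1 5 0 6-4 10-10 0-61"/><path data-order="2" d="M124 405l-4 2-3 0-2 1-5 0-2 2-4 0-2 2-7 0-15-14-3-1-3 0-2-2-32 0-2 2-21 0 0 1"/><path data-order="1" d="M298 335l-1-2-9-1-4-4-4 0-10-5-8-6-7-4-3-3-2 0-8-8-3-2-9 0"/><path data-order="1" d="M75 318l0-30 2-1 0-14 1-1 0-14 14-13"/><path data-order="1" d="M405 305l5 5 4 7 18 18 6 3 6 0 16 9 10 10 2 3 0 10 2 2 0 25-4 6-13 14-2 0-7 5-20 20-1 5-3 3-14 28-3 4-3 8-6 7 0 3-1 2 0 10 1 2 0 3 2 1 0 4 2 3-4 3-1 6-5 4"/><path data-order="1" d="M579 302l5-10"/><path data-order="2" d="M230 300l-5 5-6 3-4 0-3 2-3 3-5 2-4 3-13 7-17 0-21-22-2 0-7-6-3-7-17-17-3-1-5 0-7-4-7-6-3-7 0-3-1-2 0-3-2-2"/><path data-order="1" d="M579 292l5 0"/><path data-order="2" d="M584 292l5-5 1 0 14-14 6-3 5 0 2-2 10 0 7-3 5-5 1 0 15-15 0-7"/><path data-order="2" d="M92 245l-2-5-12-12-3 0-1-1-9 0-1-2-10 0-7-3-5-5-2 0-15-15-8 0"/><path data-order="1" d="M287 238l-12 0-1 2-17 0-2 2-3 0-3 1-15 15 0 4-2 1 0 24 2 1 0 9-4 3"/><path data-order="1" d="M524 213l4 0 16-8 8-2 2-1 3 0 3-4 2 0 10-10 7-3 6 0 2-2 20 0 3-1 9-9 3-1 3 0"/><path data-order="2" d="M415 177l5-7 0-30 2-2 0-5 2-1 0-9 1-1 0-5-1-2 0-3-2-4-8-8 0-2-7-6-5-10-15-17-10-20 0-5-2-2 0-6-1-2 0-5-2-2 0-6"/><path data-order="2" d="M625 172l4 1 3 0 5 4 3 0 7 5 8 0"/><path data-order="1" d="M385 168l9 2 3 3 1 0 7 5 9 0 1-1"/><path data-order="1" d="M217 127l-5 5-13 6-4 0-6 4-4 0-6 3-14 0-10-10 0-3-1-2 0-12 1-1 0-39 5-6 0-2 25-23 0-4 2-1 0-25"/><path data-order="1" d="M515 115l3-3 19-9 33-33 15 0 7 7 0 18-2 2 0 30 7 13 8 10 0 2 20 20"/><path data-order="1" d="M342 43l23-23 7-3"/><path data-order="1" d="M530 17l7 0"/>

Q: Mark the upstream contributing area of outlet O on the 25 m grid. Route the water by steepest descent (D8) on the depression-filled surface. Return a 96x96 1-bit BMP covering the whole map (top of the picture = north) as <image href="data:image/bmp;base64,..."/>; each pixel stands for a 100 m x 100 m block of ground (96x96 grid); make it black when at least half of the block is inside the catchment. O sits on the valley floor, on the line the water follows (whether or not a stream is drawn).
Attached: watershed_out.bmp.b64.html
<image width="96" height="96" href="data:image/bmp;base64,Qk2+BAAAAAAAAD4AAAAoAAAAYAAAAGAAAAABAAEAAAAAAIAEAAATCwAAEwsAAAIAAAAAAAAA////AAAAAAAAAAAAAAAAAAAAAAAAAAAAAAAAAAAAAAAAAAAAAAAAAAAAAAAAAAAAAAAAAAAAAAAAAAAAAAAAAAAAAAAAAAAAAAAAAAAAAAAAAAAAAAAAAAAAAAAAAAAAAAAAAAAAAAAAAAAAAAAAAAAAAAAAAAAAAAAAAAAAAAAAAAAAAAAAAAAAAAAAAAAAAAAAAAAAAAAAAAAAAAAAAAAAAAAAAAAAAAAAAAAAAAAAAAAAAAAAAAAAAAAAAAAAAAAAAAAAAAAAAAAAAAAAAAAAAAAAAAAAAAAAAAAAAAAAAAAAAAAAAAAAAAAAAAAAAAAAAAAAAAAAAAAAAAAAAAAAAAAAAAAAAAAAAAAAAAAAAAAAAAAAAAAAAAAAAAAAAAAAAAAAAAAAAAAAAAAAAAAAAAAAAAAAAAAAAAAAAAAAAAAAAAAAAAAAAAAAAAAAAAAAAAAAAAAAAAAAAAAAAAAAAAAAAAAAAAAAAAAAAAAAAAAAAAAAAAAAAAAAAAAAAAAAAAAAAAAAAAAAAAAAAAAAAAAAAAAAAAAAAAAAAAAAAAAAAAAAAAAAAAAAAAAAAAAAAAAAAAAAAAAAAAAAAAAAAAAAAAAAAAAAAAAAAAAAAAAAAAAAAAAAAAAAAAAAAAAAAAAAAAAAAAAAAAA+AAAAAAAAAAAAAAB/gAAAAAAAAAAAAAD/wAAAAAAAAAAAAD//4AAAAAAAAAAAAf//4AAAAAAAAAHkB///wAAAAAAAAAH/H///wAAAAAAAAAH/////gAAAAAAAAAH/////AAAAAAAAAAH////gAAAAAAAAAAD////AAAAAAAAAAAB////AAAAAAAAAAAB////AAAAAAAAAAAA////gAAAAAAAAAAAf///wAAAAAAAAAAAf///wAAAAAAAAAAAf///4AAAAAAAAAAAf///4AAAAAAAAAAAP///4AAAAAAAAAAAP///4AAAAAAAAAAAP///wAAAAAAAAAAAH///wAAAAAAAAAAAD///wAAAAAAAAAAAB///gAAAAAAAAAAAA///AAAAAAAAAAAAAf//AAAAAAAAAAAAAPP+AAAAAAAAAAAAAAACAAAAAAAAAAAAAAAAAAAAAAAAAAAAAAAAAAAAAAAAAAAAAAAAAAAAAAAAAAAAAAAAAAAAAAAAAAAAAAAAAAAAAAAAAAAAAAAAAAAAAAAAAAAAAAAAAAAAAAAAAAAAAAAAAAAAAAAAAAAAAAAAAAAAAAAAAAAAAAAAAAAAAAAAAAAAAAAAAAAAAAAAAAAAAAAAAAAAAAAAAAAAAAAAAAAAAAAAAAAAAAAAAAAAAAAAAAAAAAAAAAAAAAAAAAAAAAAAAAAAAAAAAAAAAAAAAAAAAAAAAAAAAAAAAAAAAAAAAAAAAAAAAAAAAAAAAAAAAAAAAAAAAAAAAAAAAAAAAAAAAAAAAAAAAAAAAAAAAAAAAAAAAAAAAAAAAAAAAAAAAAAAAAAAAAAAAAAAAAAAAAAAAAAAAAAAAAAAAAAAAAAAAAAAAAAAAAAAAAAAAAAAAAAAAAAAAAAA="/>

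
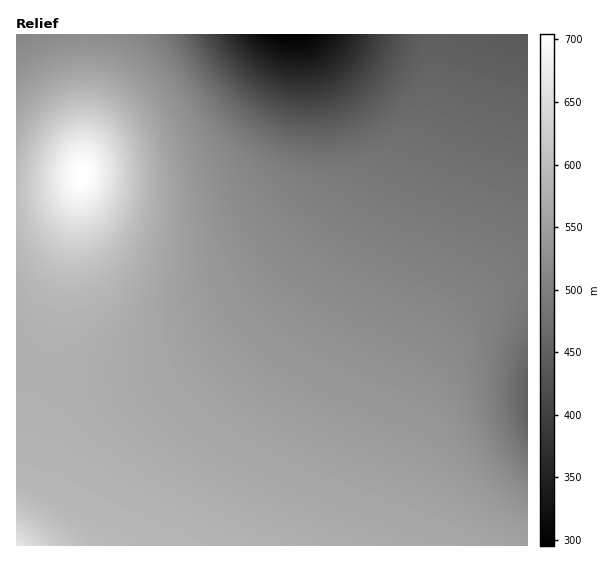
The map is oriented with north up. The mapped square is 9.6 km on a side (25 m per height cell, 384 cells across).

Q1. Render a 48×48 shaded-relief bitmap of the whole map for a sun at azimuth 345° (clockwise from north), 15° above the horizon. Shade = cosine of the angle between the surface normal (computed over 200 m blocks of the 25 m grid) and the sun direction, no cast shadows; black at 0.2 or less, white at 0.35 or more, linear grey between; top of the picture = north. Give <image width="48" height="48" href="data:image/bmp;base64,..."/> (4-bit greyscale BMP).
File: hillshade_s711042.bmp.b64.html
<image width="48" height="48" href="data:image/bmp;base64,Qk32BAAAAAAAAHYAAAAoAAAAMAAAADAAAAABAAQAAAAAAIAEAAATCwAAEwsAABAAAAAAAAAAAAAAABEREQAiIiIAMzMzAERERABVVVUAZmZmAHd3dwCIiIgAmZmZAKqqqgC7u7sAzMzMAN3d3QDu7u4A////ALupmHd3d3d3d3d3d3d3d3d3d3d3d3d3iLupmHd3d3d3d3d3d3d3d3d3d3d3d3d4iLuph3d3d3d3d3d3d3d3d3d3d3d3d3d4iLqYd3d3d3d3d3d3d3d3d3d3d3d3d3eIiamHd3d3d3d3d3d3d3d3d3d3d3d3d3eIiYd3d3d3d3d3d3d3d3d3d3d3d3d3d3eImXd3d3d3d3d3d3d3d3d3d3d3d3d3d3eImXd3ZmZmd3d3d3d3d3d3d3d3d3d3d3d4mXZmZmZmZmd3d3d3d3d3d3d3d3d3d3d4iWZmZmZmZmZ3d3d3d3d3d3d3d3d3d3d3iGZmZmZmZmZmd3d3d3d3d3d3d3d3d3d3d2ZmZmZmZmZmZ3d3d3d3d3d3d3d3d2ZmZmZmZmZmZmZmZnd3d3d3d3d3d3d3dmZlVWZmZmZmZmZmZnd3d3d3d3d3d3d3dmZVRGZmZmZmZmZmZmd3d3d3d3d3d3d3dmVUQ2ZmZmZmZmZmZmZ3d3d3d3d3d3d3dmVUM2ZmZmZmZmZmZmZ3d3d3d3d3d3d3dmVUMmZmZVVWZmZmZmZnd3d3d3d3d3d3dmVUMmZlVVVVVmZmZmZnd3d3d3d3d3d3dmVUMmZVVVVVVWZmZmZmd3d3d3d3d3d3dmZUMmVVVVVVVVZmZmZmd3d3d3d3d3d3dmZVQ1VVRERFVVVmZmZmd3d3d3d3d3d3d2ZlRFVURERERVVWZmZmd3d3d3d3d3d3d2ZlVFVEQzM0RFVWZmZmZ3d3d3d3d3d3d3ZmVVVEMzMzREVVZmZmZ3d3d3d3d3d3d3dmZVVDMiIjNEVVZmZmZ3d3d3d3d3d3d3dmZlRDIhEiM0RVZmZmZ3d3d3d3d3d3d3d3ZlRDIQARI0RVVmZmZ3d3d3d3d3d3d3d3dlVCEAABIzRVVmZmZ3d3d3d3d3d3d3d3d2VCEAAAEjRVVmZmZ3d3d3d3d3d3d3d3d2VDEAAAEjRVVmZmZ3d3d3d3d3d3d3d3d3ZUIAAAEjRVVmZmZ3d3d3d3d3d3d3d3d4dlMQAAEjRVVmZmd3d3d3d3d3d3d3d3d4iHUyEBI0RVZmZmd3d3d3d3d3d3d3d3d5mZhkMiM0VVZmZnd3eIiHd3d3d3d3d3d6q7qXZERFVWZmZ3eImZmZiHd3d3d3d3d7vMzKh2VVVmZmd4iZqqqqmYd3d3d3d3d7ze7suXZmZmZneJmru7u7qph3d3d3d3d7ze/+yph3ZmZ3iaq8zMzMuqmHd3d3d3d7ze//26mHd3d4mqvM3d3cy6mYd3d3d3d7ze//3KmId3eJqrzd3u7dzLqYd3d3d3d7ze7+3LqYh3iZq8ze7u7t3LqZh3d3d3d7vN7u3LqYiImau83e7u7u3Muph3d3d3d6vM3dzLqYiImavM3e7u7u3Muph3d3d3d6u8zMy6qYiJmqvM3e7u7u3Muph3d3d3d6q7u7u6qYiZmqu83d7u7t3Luph3d3d3d6qru7uqmYiZmqq8zd3d3dzLqpiHd3d3d5qqq7qqmYiJmaq7zN3d3dzLqpiHd3d3dw=="/>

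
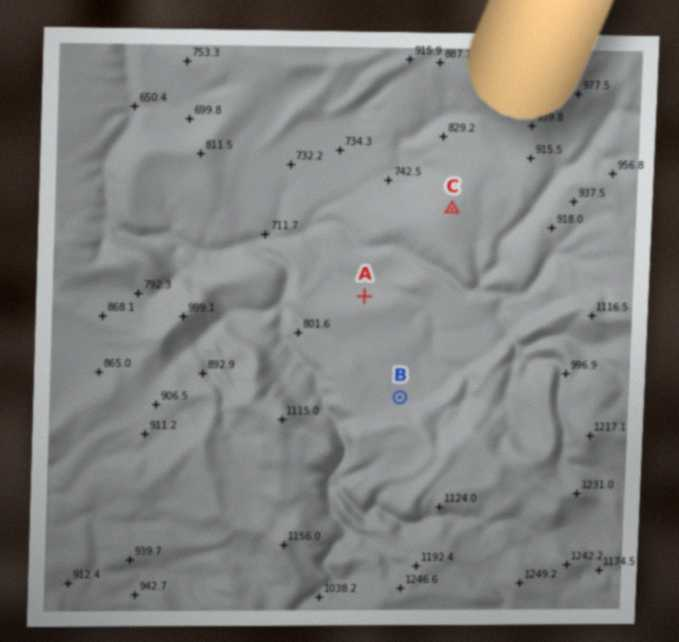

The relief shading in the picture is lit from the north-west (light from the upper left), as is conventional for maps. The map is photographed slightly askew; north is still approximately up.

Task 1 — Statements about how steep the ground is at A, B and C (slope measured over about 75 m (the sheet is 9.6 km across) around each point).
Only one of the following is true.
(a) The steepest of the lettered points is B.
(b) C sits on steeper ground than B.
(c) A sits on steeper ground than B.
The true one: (c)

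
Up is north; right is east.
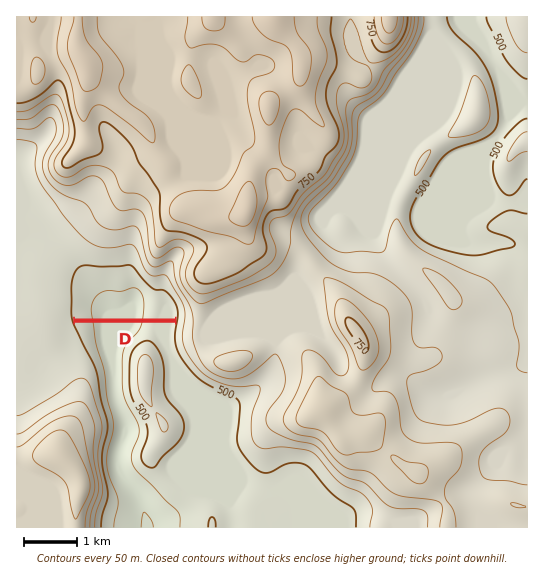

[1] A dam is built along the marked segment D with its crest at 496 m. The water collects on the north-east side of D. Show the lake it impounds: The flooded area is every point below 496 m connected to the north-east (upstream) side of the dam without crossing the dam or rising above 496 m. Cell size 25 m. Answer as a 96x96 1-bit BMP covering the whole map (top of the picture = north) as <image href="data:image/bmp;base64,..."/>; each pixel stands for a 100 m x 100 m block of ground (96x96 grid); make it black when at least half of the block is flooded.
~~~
<image width="96" height="96" href="data:image/bmp;base64,Qk2+BAAAAAAAAD4AAAAoAAAAYAAAAGAAAAABAAEAAAAAAIAEAAATCwAAEwsAAAIAAAAAAAAA////AAAAAAAAAAAAAAAAAAAAAAAAAAAAAAAAAAAAAAAAAAAAAAAAAAAAAAAAAAAAAAAAAAAAAAAAAAAAAAAAAAAAAAAAAAAAAAAAAAAAAAAAAAAAAAAAAAAAAAAAAAAAAAAAAAAAAAAAAAAAAAAAAAAAAAAAAAAAAAAAAAAAAAAAAAAAAAAAAAAAAAAAAAAAAAAAAAAAAAAAAAAAAAAAAAAAAAAAAAAAAAAAAAAAAAAAAAAAAAAAAAAAAAAAAAAAAAAAAAAAAAAAAAAAAAAAAAAAAAAAAAAAAAAAAAAAAAAAAAAAAAAAAAAAAAAAAAAAAAAAAAAAAAAAAAAAAAAAAAAAAAAAAAAAAAAAAAAAAAAAAAAAAAAAAAAAAAAAAAAAAAAAAAAAAAAAAAAAAAAAAAAAAAAAAAAAAAAAAAAAAAAAAAAAAAAAAAAAAAAAAAAAAAAAAAAAAAAAAAAAAAAAAAAAAAAAAAAAAAAAAAAAAAAAAAAAAAAAAAAAAAAAAAAAAAAAAAAAAAAAAAAAAAAAAAAAAAAAAAAAAAAAAAAAAAAAAAAAAAAAAAAAAAAAAAAAAAAAAAAAAAAAAAAAAAAAAAAAAAAAAAAAAAAAAAAAAAAAAAAAAAAAAAAAAAAAH//8AAAAAAAAAAAAH//8AAAAAAAAAAAAH//8AAAAAAAAAAAAH//8AAAAAAAAAAAAH//4AAAAAAAAAAAAH//AAAAAAAAAAAAAH/+AAAAAAAAAAAAAH/8AAAAAAAAAAAAAH/4AAAAAAAAAAAAAD/wAAAAAAAAAAAAAAAAAAAAAAAAAAAAAAAAAAAAAAAAAAAAAAAAAAAAAAAAAAAAAAAAAAAAAAAAAAAAAAAAAAAAAAAAAAAAAAAAAAAAAAAAAAAAAAAAAAAAAAAAAAAAAAAAAAAAAAAAAAAAAAAAAAAAAAAAAAAAAAAAAAAAAAAAAAAAAAAAAAAAAAAAAAAAAAAAAAAAAAAAAAAAAAAAAAAAAAAAAAAAAAAAAAAAAAAAAAAAAAAAAAAAAAAAAAAAAAAAAAAAAAAAAAAAAAAAAAAAAAAAAAAAAAAAAAAAAAAAAAAAAAAAAAAAAAAAAAAAAAAAAAAAAAAAAAAAAAAAAAAAAAAAAAAAAAAAAAAAAAAAAAAAAAAAAAAAAAAAAAAAAAAAAAAAAAAAAAAAAAAAAAAAAAAAAAAAAAAAAAAAAAAAAAAAAAAAAAAAAAAAAAAAAAAAAAAAAAAAAAAAAAAAAAAAAAAAAAAAAAAAAAAAAAAAAAAAAAAAAAAAAAAAAAAAAAAAAAAAAAAAAAAAAAAAAAAAAAAAAAAAAAAAAAAAAAAAAAAAAAAAAAAAAAAAAAAAAAAAAAAAAAAAAAAAAAAAAAAAAAAAAAAAAAAAAAAAAAAAAAAAAAAAAAAAAAAAAAAAAAAAAAAAAAAAAAAAAAAAAAAAAAAAAAAAAAAAAAAAAAAAAAAAAAAAAAAAAAAAAAAAAAAAAAAAAAAAAAAAAAAAAAAAAAAAAAAAAAAAAAAAAAAAAAAAAAAAAAAAAAAAAAAA="/>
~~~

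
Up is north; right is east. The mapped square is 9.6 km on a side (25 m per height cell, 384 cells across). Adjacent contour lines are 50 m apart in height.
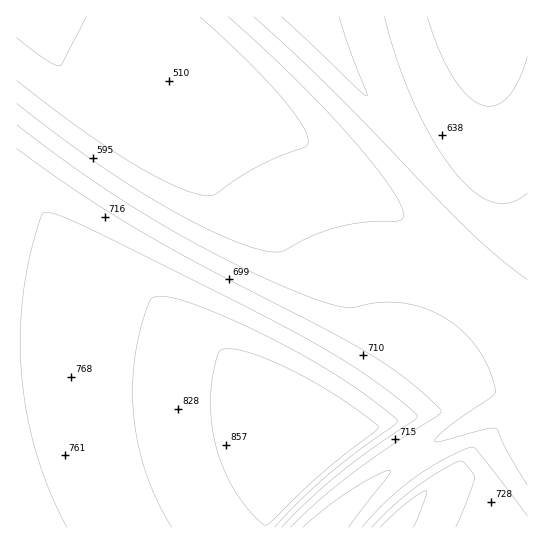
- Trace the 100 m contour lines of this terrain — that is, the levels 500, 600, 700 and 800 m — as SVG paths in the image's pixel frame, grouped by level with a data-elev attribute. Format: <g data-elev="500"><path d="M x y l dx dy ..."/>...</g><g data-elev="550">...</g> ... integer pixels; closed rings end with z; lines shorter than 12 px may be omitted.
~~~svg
<g data-elev="500"><path d="M86 17l-24 46-3 3-16-8-26-20"/></g><g data-elev="600"><path d="M527 57l-9 25-11 15-6 6-7 3-7 0-6-1-15-11-14-19-13-26-12-32"/><path d="M228 17l70 65 59 63 23 28 16 22 7 16 0 6-1 2-5 2-35 1-25 5-26 9-30 16-11 0-16-4-48-20-60-33-61-40-68-52"/></g><g data-elev="700"><path d="M290 527l25-23 29-25 41-29 53-35 3-2 0-3-31-28-37-26-40-23-122-62-65-37-67-41-62-45"/><path d="M527 516l-48-63-5-6-3 0-29 13-29 19-27 22-24 26"/><path d="M282 17l77 74 6 4 2 0-17-45-11-33"/></g><g data-elev="800"><path d="M274 527l24-25 26-24 32-25 39-28 2-4-19-17-31-22-32-20-34-19-40-19-36-16-27-9-19-3-6 2-3 3-10 32-6 36-1 36 4 32 8 32 12 30 15 28"/><path d="M414 527l11-28 2-6-1-2-7 3-13 9-26 24"/></g>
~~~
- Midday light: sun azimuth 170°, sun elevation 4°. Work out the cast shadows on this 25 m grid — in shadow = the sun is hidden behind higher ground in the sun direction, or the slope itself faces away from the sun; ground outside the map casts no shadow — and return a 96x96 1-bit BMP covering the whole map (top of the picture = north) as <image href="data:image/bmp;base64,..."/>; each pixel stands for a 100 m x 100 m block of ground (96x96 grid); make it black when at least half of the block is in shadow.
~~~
<image width="96" height="96" href="data:image/bmp;base64,Qk2+BAAAAAAAAD4AAAAoAAAAYAAAAGAAAAABAAEAAAAAAIAEAAATCwAAEwsAAAIAAAAAAAAA////AAAAAAAAAAAAAAAAB/wAAAAAAAAAAAAAB/4AAAAAAAAAAAAAA/8AAAAAAAAAAAAAA/+AAAEAAAAAAAAAA//AAAMAAAAAAAAAAf/gAAYAAAAAAAAAAf/wAA4AAAAAAAAAAP/4ADwAAAAAAAAAAP/+AHgAAAAAAAAAAH//AfAAAAAAAAAAAH//g+AAAAAAAAAAAH//78AAAAAAAAAAAD///4AAAAAAAAAAAD///4AAAAAAAAAAAB///wAAAAAAAAAAAAf//gAAAAAAAAAAAAP//gAAAAAAAAAAAAD//wAAAAAAAAAAAAA//8AAAAAAAAAAAPgP//AAAAAAAAAAA/8D//4AAAAAAAAAD//w//8AAAAAAAAAP//8QB8AAAAAAAAA///8AAcAAAAAAAAD///4AAAAAAAAAAAH///4AAAAAAAAAAAP///wAAAAAAAAAAA////wAAAAAAAAAAB////gAAAAAAAAAAH////gAAAAAAAAAAP////AAAAAAAAAAAf///+AAAAAAAAAAB////+AAAAAAAAAAD////8AAAAAAAAAAH////8AAAAAAAAAAP////4AAAAAAAAAA/////wAAAAAAAAAB/////wAAAAAAAAAD/////gAAAAAAAAAH/////gAAAAAAAAAf/////AAAAAAAAAA//////AAAAAAAAAB/////+AAAAAAAAAD/////8AAAAAAAAAH/////8AAAAAAAAAf/////4AAAAAAAAA//////4AAAAAAAAB//////wAAAAAAAAD//////wAAAAAAAAH//////gAAAAAAAAP//////gAAAAAAAA///////AAAAAAAAB///////AAAAAAAAD//////+AAAAAAAAH//////+AAAAAAAAP//////8AAAAAAAAf//////8AAAAAAAA///////4AAAAAAAB///////4AAAAAAAH///////wAAAAAAAP///////gAAAAAAAf///////gAAAAAAA////////AAAAAAAB///////+AAAAAAAD///////8AAAAAAAH///////8AAAAAAAf///////4AAAAAAA////////wAAAAAAB////////gAAAAAAD////////AAAAAAAD///////+AAAAAAAD///////8AAAAAAAD///////4AAAAAAAD///////wAAAAAAAD///////AAAAAAAAD//////+AAAAAAAAD//////8AAAAAAAAD//////wAAAAAAAAD//////AAAAAAAAAD/////8AAAAAAAAAD/////gAAAAAAAAAD////+AAAAAAAAAAD////wAAAAAAAAAAD///+AAAAAAAAAAAD///4AAAAAAAAAAAD///AAAAAAAAAAAAD//8AAAAAAAAAAAAD//gAAAAAAAAAAAAD/+AAAAAAAAAAAAAD/4AAAAAAAAAAAAAD/gAAAAAAAAAAAAAD/AAAAAAAAAAAAAAD8AAAAAAAAAAAAAADwAAAAAAAAAAAAAADgAAAAAAAAAAAAAACAAAAAAAAAAAAAAAA="/>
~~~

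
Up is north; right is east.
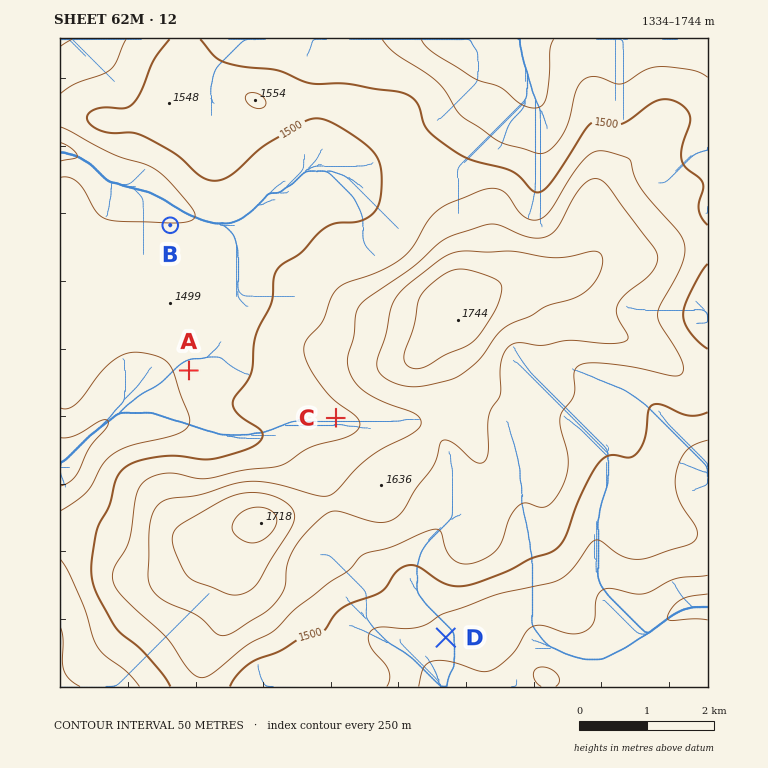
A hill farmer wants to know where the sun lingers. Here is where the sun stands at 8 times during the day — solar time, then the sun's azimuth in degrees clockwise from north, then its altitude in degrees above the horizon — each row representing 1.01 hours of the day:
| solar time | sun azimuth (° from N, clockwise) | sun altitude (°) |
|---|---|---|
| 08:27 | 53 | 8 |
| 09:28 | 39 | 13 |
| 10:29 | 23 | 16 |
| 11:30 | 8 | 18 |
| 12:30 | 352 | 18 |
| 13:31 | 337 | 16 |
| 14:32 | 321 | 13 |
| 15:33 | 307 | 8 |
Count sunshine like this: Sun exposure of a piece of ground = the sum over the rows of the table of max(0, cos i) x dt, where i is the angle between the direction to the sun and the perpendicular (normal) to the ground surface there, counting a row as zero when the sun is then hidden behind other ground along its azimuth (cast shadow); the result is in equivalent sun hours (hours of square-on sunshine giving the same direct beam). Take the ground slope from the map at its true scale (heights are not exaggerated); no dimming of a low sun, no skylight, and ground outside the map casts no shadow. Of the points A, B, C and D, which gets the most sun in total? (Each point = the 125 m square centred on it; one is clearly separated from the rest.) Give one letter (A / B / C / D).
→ B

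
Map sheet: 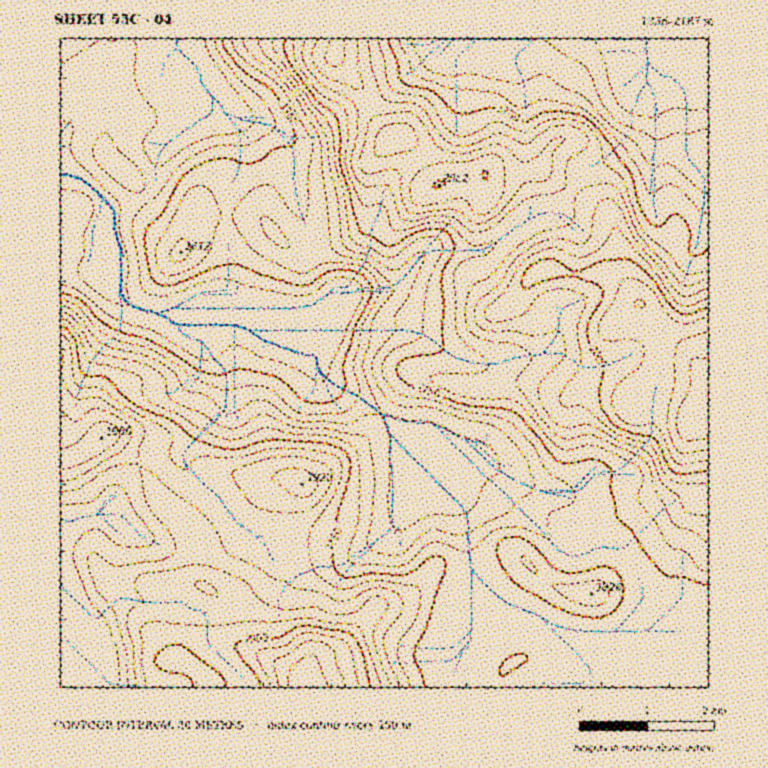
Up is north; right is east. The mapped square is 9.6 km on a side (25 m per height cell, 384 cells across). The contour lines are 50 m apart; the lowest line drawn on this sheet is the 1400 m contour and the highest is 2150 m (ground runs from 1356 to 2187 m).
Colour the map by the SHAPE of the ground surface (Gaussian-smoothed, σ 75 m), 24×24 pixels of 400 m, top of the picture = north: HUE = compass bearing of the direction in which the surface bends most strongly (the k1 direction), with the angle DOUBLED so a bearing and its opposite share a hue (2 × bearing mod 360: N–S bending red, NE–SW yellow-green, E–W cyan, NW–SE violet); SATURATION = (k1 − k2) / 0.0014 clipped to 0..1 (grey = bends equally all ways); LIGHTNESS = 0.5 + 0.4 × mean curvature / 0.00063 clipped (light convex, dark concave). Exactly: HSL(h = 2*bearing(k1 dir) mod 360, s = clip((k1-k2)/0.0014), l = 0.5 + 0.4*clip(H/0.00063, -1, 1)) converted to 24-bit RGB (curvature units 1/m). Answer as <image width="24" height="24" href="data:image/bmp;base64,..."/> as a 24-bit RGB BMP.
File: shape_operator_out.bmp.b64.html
<image width="24" height="24" href="data:image/bmp;base64,Qk32BgAAAAAAADYAAAAoAAAAGAAAABgAAAABABgAAAAAAMAGAAATCwAAEwsAAAAAAAAAAAAAf3+ASER5SiSF5taIR7Zxgs6McxdvHnaQr+6308qkrZuFgr+ibkCncT6NVFp9YnSXz3NyTI50X6l3dWOSf36AgH9/gIB/f3+Af3+ATyxqLptps+KinKbEiz2yVo7pffT0WFDE8drx5cPrqjlGUyMsPmtOX2N6VINrYbFYxnK+n051gWBZe4F0f4B/gIB/gIB/gW59TxhcgfGvatpbjlQohzsdeKU3O6RbKrFlsbArnyRI/2qfb4i1XKKjQlt4f4B/gX1jckUwfTolqJUwILQpV4J7foJxgH99Yypzi9mWPMrO2FBSdivRm+fah8G7ZoROTW8yebtSIEh83drx4pf75Xq3L1dugGmAkTtbbFi1st/71dT3wLXjNiR0sXxKe08qPSWmtPDDN57GiFPC1VE6tL1CkHFei0R+vKpzeJFHE1AZOo0XUyRJ8qW4jmbdZzKdj4S70frmF2xsaXse2BxBkDOLq3V2qXbDM6ibxpxTYk84NhYSvN89cs+EckFqb0pBwL9RjYlSrIpmImU3HDozhtZesEGxVEHQx+7n0xxdsi6FeLlScjs5cmSAsmVdc6RLSXgiYZVAdzN7g9zLru3TmEF6eSVapItetXBGnNZAPqFhWnSZPkhyWIk0bWY5OWYwkYExoUpzcKxumk57q1akiV+eqXFivJKposhwI10sLXBvmO2adj1VjTBvZGvQtLLcp7Lf8NvvRqPKW2eXO0F5gIB/f39/YoR8YHdThDUvloorSoFLU51kaxtt/XIyWowj7L/54YfXCdh/Wo1AP4ihh9ztUojboJLTr77ezanY9LnwikGnSUJ7gH9/gH9+fGptZThQbT9N57taPVIsTy0SDCcW7syax3GPMneS9Nft0dD7gJX2ebDcT31JMS1EoNNXNKNbqmdmth9051yReCxKcmU8aTcZTz0WU1c0ekVx7e3GVhufw4rWdub8Vq/v4sjuKO3QuuuSbzwhYVQVckgqsXGfND59vt+HXU4yPUQjWB8qpgAO2EgshiM9VXbboMDsHmfga8LhzuPdLRLc1/DwZ3PEIoCmy7eDL/8JznE6qmDaxM7oTpjcdTKJsKlRp6pmqFuOVCxvgiOPo4TN3eDuzt77m8LzqULWWELQXrW+qXmeqz6kUL1AxmSJLz92xcp/7f/MFHqMap6bsoBYXRklUCk3pcBucVc/ek46NWdoJjKKidJjnsp3nzpKjRoplWAbT2UiUoMhJVdCzEhHlbY6OoQ0PaKuocvK/d3ONStsWC0mczENeUE/ZYNoj4ZNgGhmgX1ob4BuBT9W7LfCt1hKgVV5jECy99TznajkddW0GEiFZ43N89joaLu/Uf/VWU/T/4oaSgwneBJU8FceSX4TNVYfb0wveFIrn3cqL5QRDSYXLEIFwcAWqlaqUqGST96T/o3T5FVEHzgcDl4Xa9gn2vTXJZ+5Gk6JqI8icFt7LBla6bHE8NvnOnPOSHCvm3GjoczF5XTocB9sHYciJ/8KDlxb0NOcP51WLW+f+dL0zdf+eXz+hN/KvvCpeidwEjwbprVtTlJ7LB6QjtO67dHIh029XDmjlsHIluDXaBal8IL6osLp96aFCSoQO0QElrMAADMOSLEl1VtHRxst2/2DH7wikw9TQ1WNzrHNNDWFJp9hPpWU4qmPmm2mOUWxuN2zbTyBVzBytCt2w+JA/0Gz7JLaBa609+bUE6ZsCS0GR0wTXaai6f7NHAg1vmthNoC5nTUrdxVAguiIB3CV0LeawYyeQnWJvpx6azSCWil6uyVL8vRbCqKn7djznZX3lumqtXXfilDSIOi5M72M9eimHAxtiNF+YCtqTzCcrubSgNmLGy5MO6Rj0KK+iXfIq2GsgEinNxJhosPc+NPcIsKMBe40Uazp27fzyYvrq1HszUdWILMpVdtcTil+rFxFnTWMRHSEzsSAkl1ObViLI3k0Q4IhaEAqe0UxZw4pTk8hKbsttOOi5Nzvlt+/FR8rR2ct4NZqMBm65tT31Of3RCivoyywlGKjZ5W0X4Z0ZKxVrbSNZGynm3iofVCAWCYuYVA3ViFF2s1cHKUZKv8nRMp54Y+vTCiUXrSQqX87KH4ogrIe3HcLOh0sWUQ9gY1TeXNPn4G3dqmmrqRuUFFifm1jayRcmzBFczVKUUON1eXBrffId9mBG2QlRYUpiDeMoZxnhkJkqpBgiotYvppnXTxweWt6cH9thYZ1ZX9Un3BerI55WGKUYlCceAbUxr3ohYXuea3tzurD7fLQX55tS5hUQiJFamg7gXU/bHNPdaBLk45XpodXcUt9enmCeoCEhIR9"/>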